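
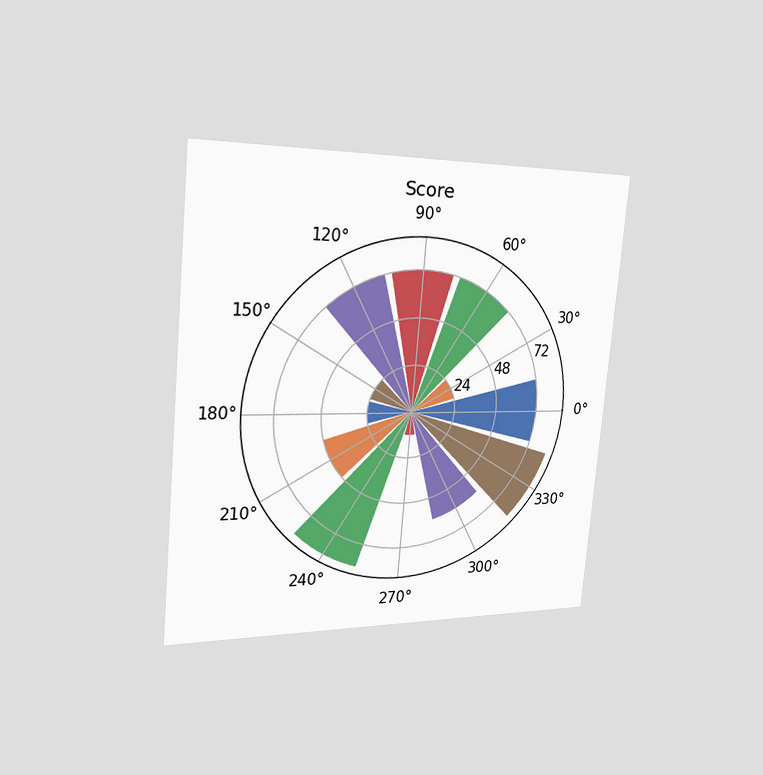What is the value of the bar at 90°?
72

The chart is tilted about 5° clockwise and viewed slightly from the left. The bar at 90° reaches 72 on the radial axis.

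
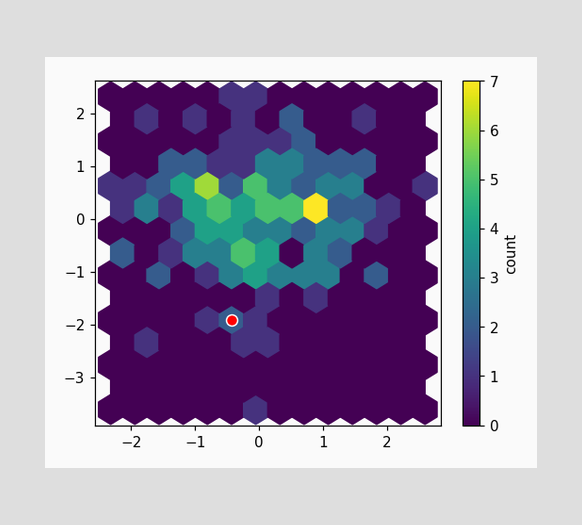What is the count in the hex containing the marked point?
The marked hex reads 2 on the colorbar.

2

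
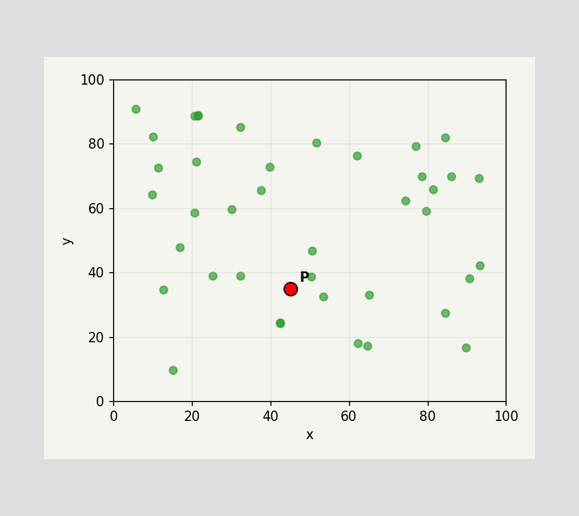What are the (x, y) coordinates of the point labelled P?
Following the gridlines from P to each axis, P sits at (45, 35).

(45, 35)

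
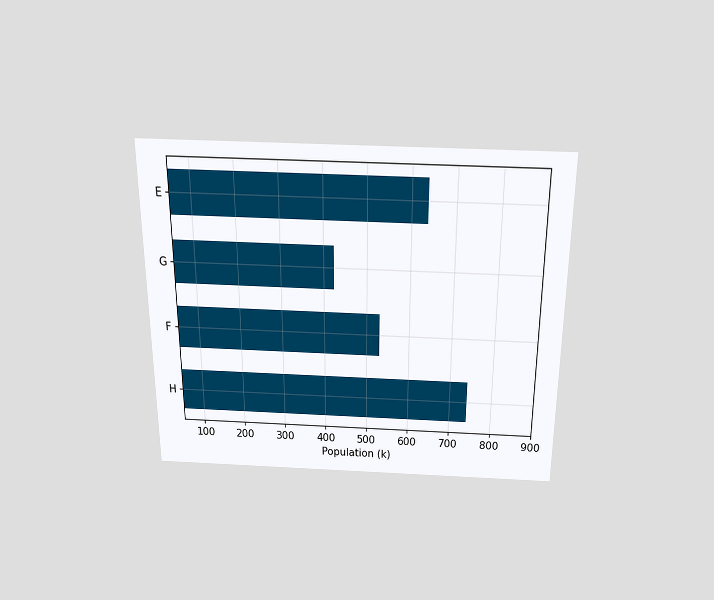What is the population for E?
636k

The chart is viewed slightly from above. Reading along the chart's x-axis, the E bar reaches 636k.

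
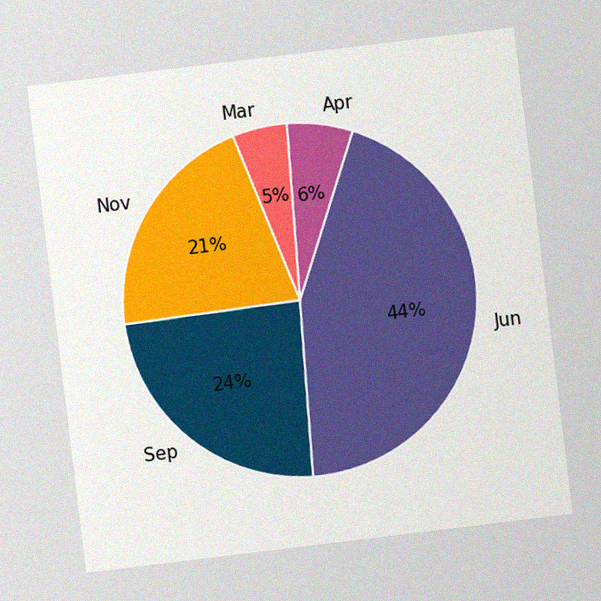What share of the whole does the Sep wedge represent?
The chart is tilted about 7° counter-clockwise, with some photo noise. The Sep slice takes up 24% of the pie.

24%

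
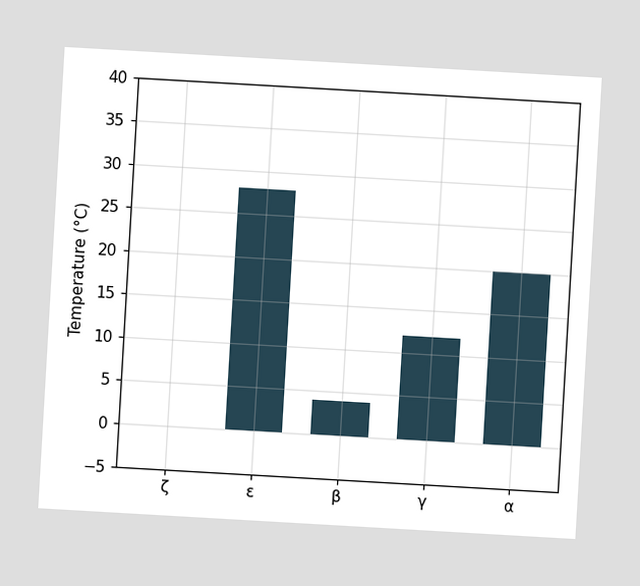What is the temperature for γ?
12°C

The chart is tilted about 3° clockwise. Reading along the chart's y-axis, the γ bar reaches 12°C.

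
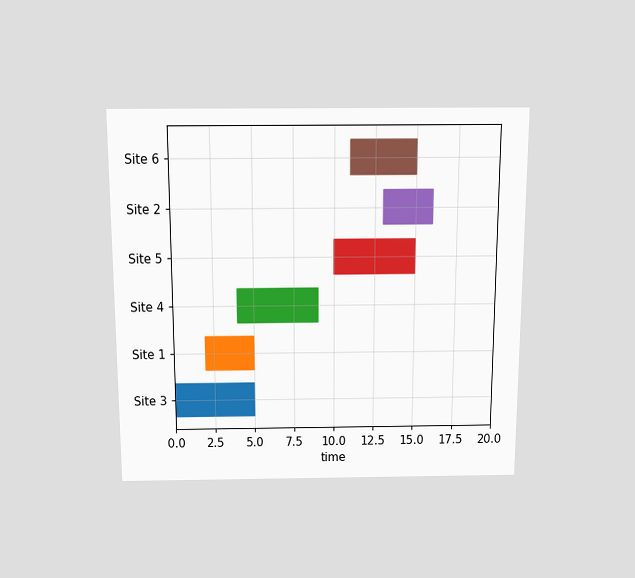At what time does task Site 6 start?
11

The chart is viewed slightly from above. The Site 6 bar begins at t=11.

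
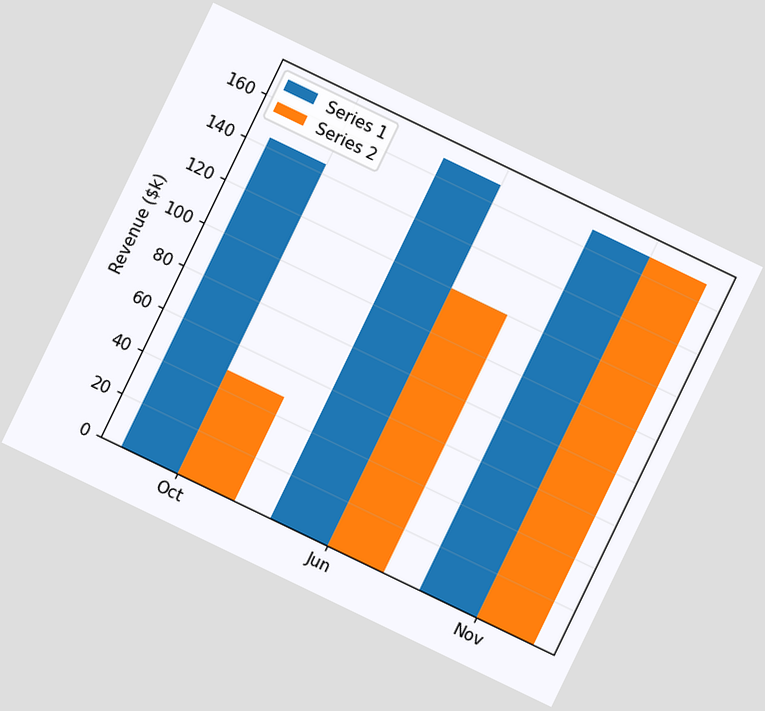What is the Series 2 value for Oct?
$48k

The chart is tilted about 26° clockwise. The Series 2 bar at Oct reaches $48k on the y-axis.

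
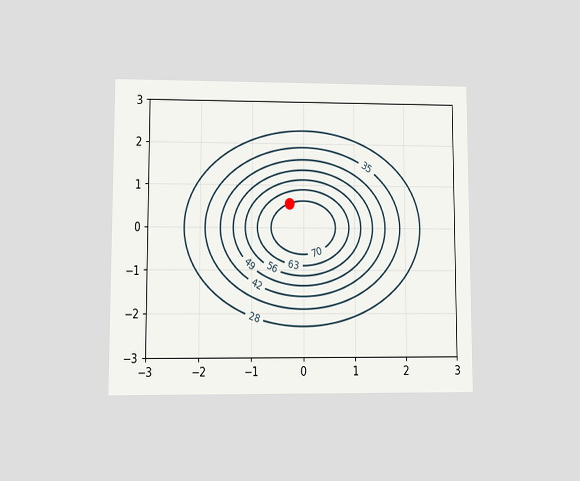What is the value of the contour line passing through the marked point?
The chart is viewed at a slight angle. The marked point sits on the contour labelled 70.

70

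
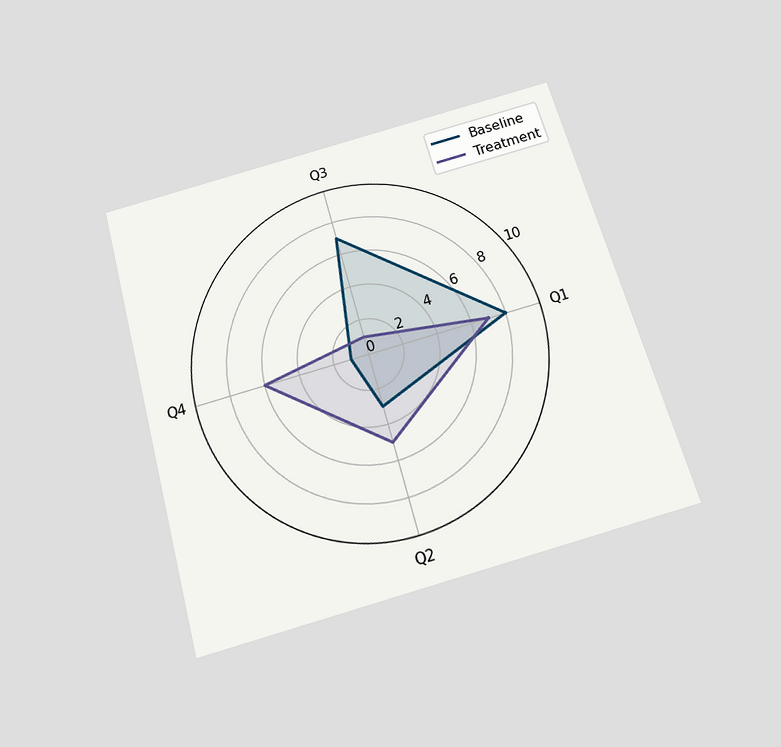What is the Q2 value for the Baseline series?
3

The chart is tilted about 16° counter-clockwise and viewed slightly from below. On the Q2 axis, Baseline reaches 3.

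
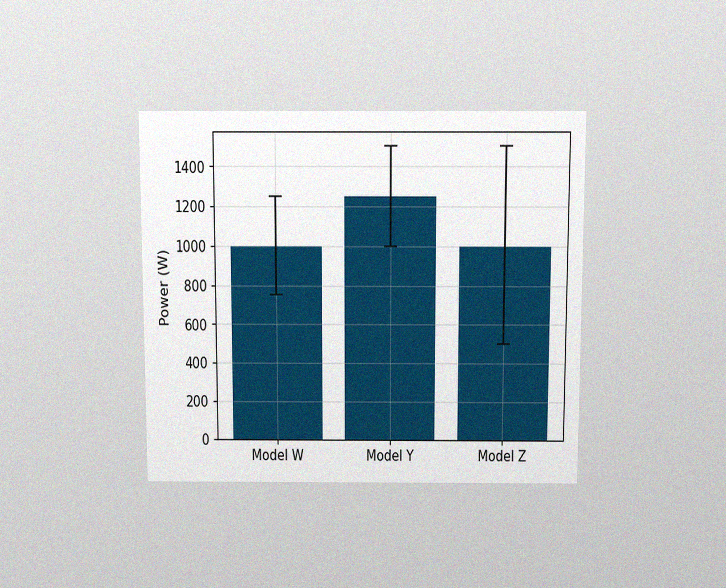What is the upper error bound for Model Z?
1500W

The chart is viewed slightly from above, with some photo noise. The Model Z bar's upper whisker reaches 1500W.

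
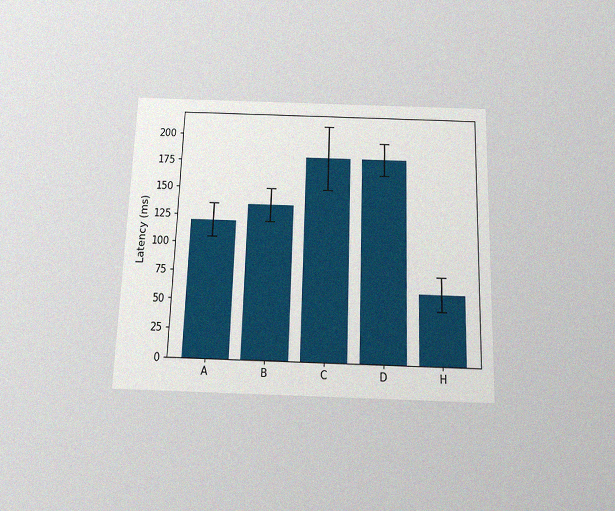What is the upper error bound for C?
The chart is viewed slightly from below, with some photo noise. The C bar's upper whisker reaches 210ms.

210ms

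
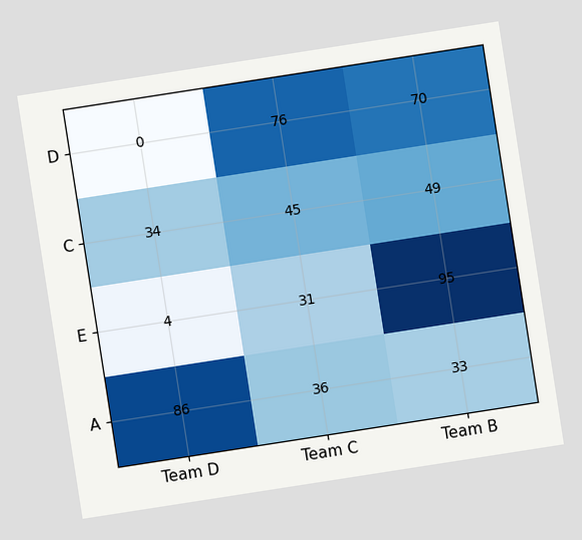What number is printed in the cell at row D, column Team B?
70

The chart is tilted about 9° counter-clockwise. The (D, Team B) cell reads 70.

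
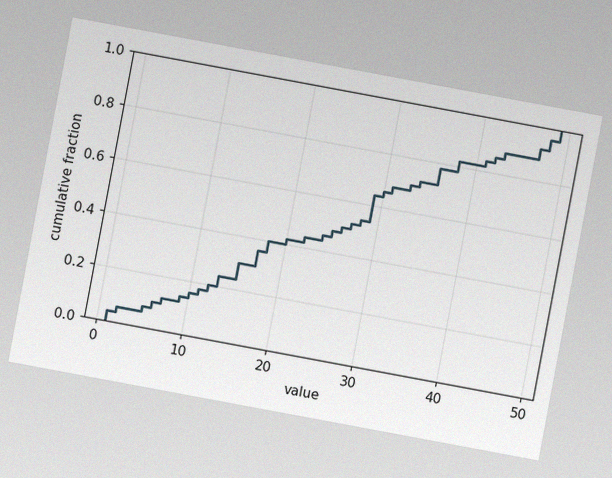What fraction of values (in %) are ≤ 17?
36%

The chart is tilted about 11° clockwise, with some photo noise. At x=17 the ECDF step is at 36%.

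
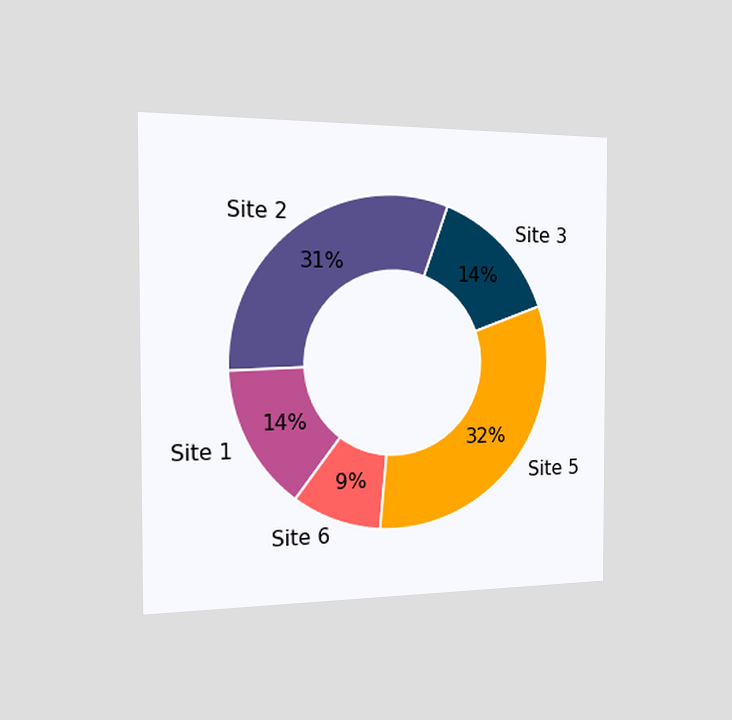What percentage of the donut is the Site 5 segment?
The chart is viewed slightly from the left. The Site 5 segment takes up 32% of the ring.

32%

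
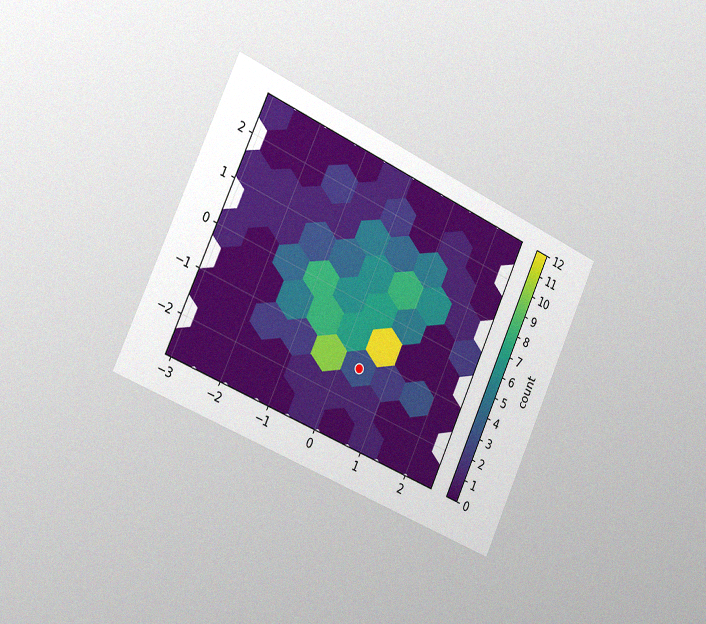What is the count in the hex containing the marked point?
The chart is tilted about 25° clockwise and viewed slightly from the left, with some photo noise. The marked hex reads 3 on the colorbar.

3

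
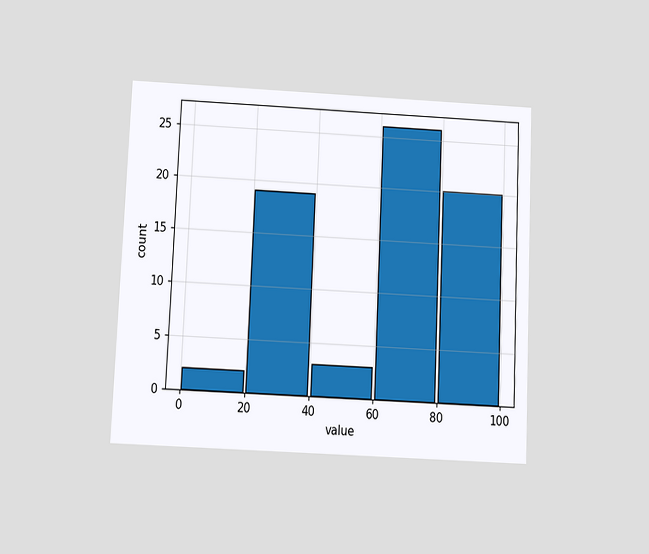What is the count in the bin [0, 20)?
2

The chart is tilted about 3° clockwise and viewed slightly from below. The [0, 20) bin has height 2.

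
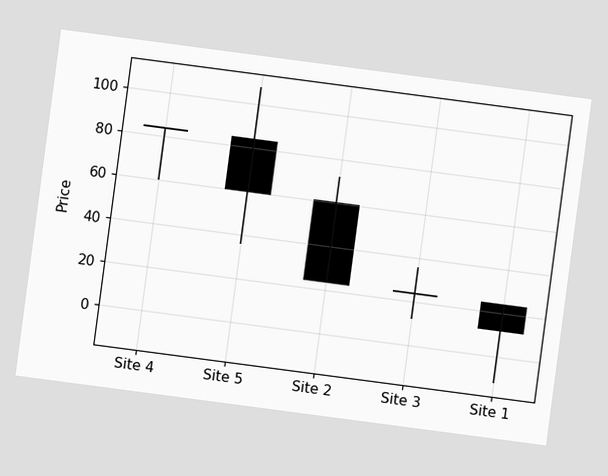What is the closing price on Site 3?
The chart is tilted about 8° clockwise. The Site 3 candle closes at 24.

24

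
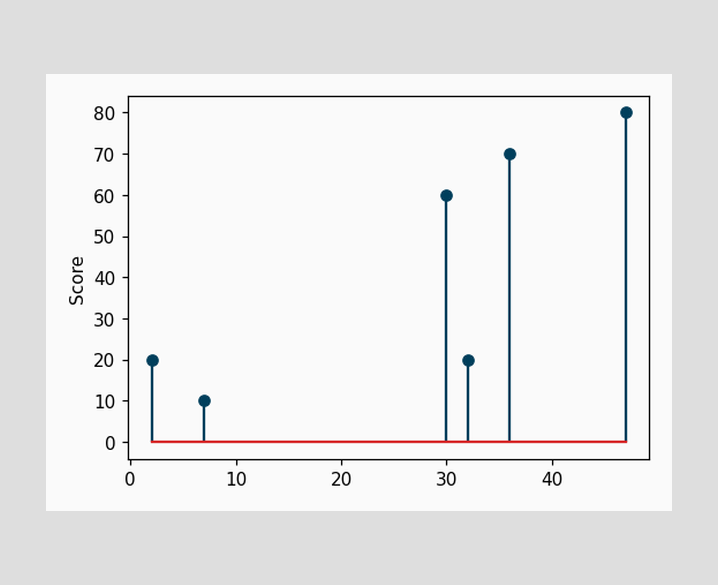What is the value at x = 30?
The stem at x=30 reaches 60.

60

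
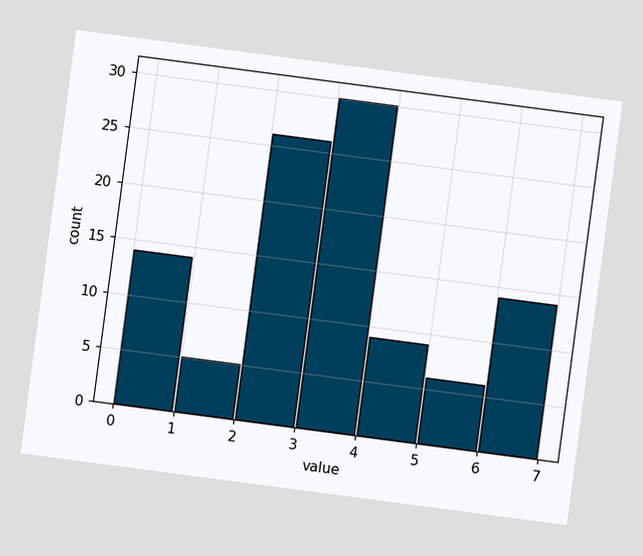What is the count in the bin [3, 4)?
The chart is tilted about 7° clockwise. The [3, 4) bin has height 30.

30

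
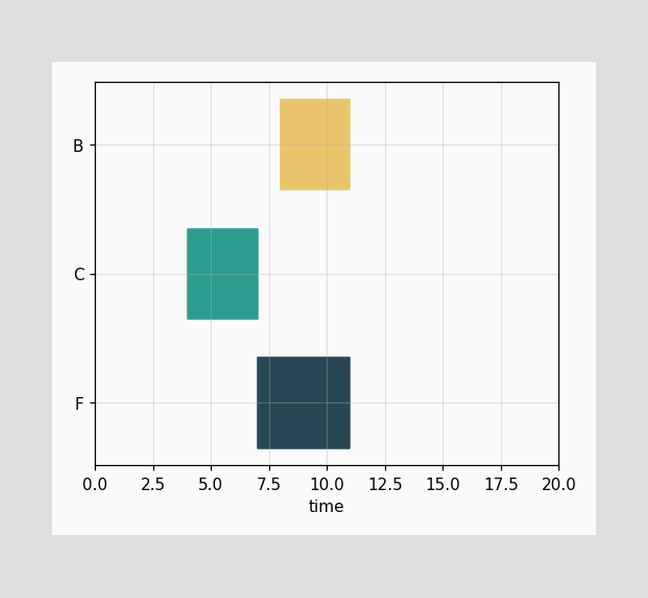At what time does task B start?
The B bar begins at t=8.

8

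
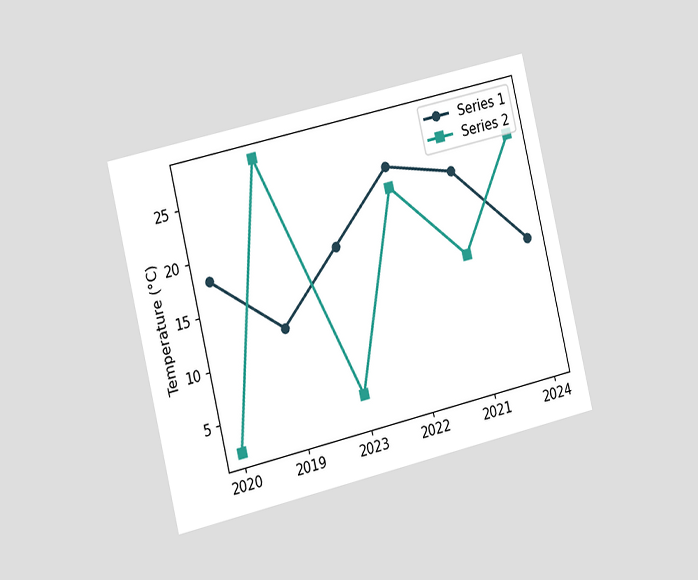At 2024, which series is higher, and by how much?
Series 2, by 10°C

The chart is tilted about 13° counter-clockwise and viewed slightly from the left. At 2024, Series 2 sits above the other line by 10°C.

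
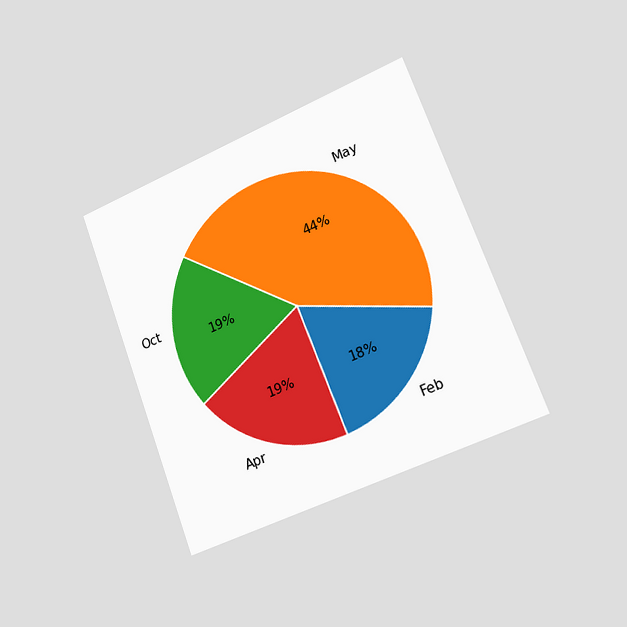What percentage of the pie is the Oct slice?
The chart is tilted about 21° counter-clockwise and viewed slightly from the right. The Oct slice takes up 19% of the pie.

19%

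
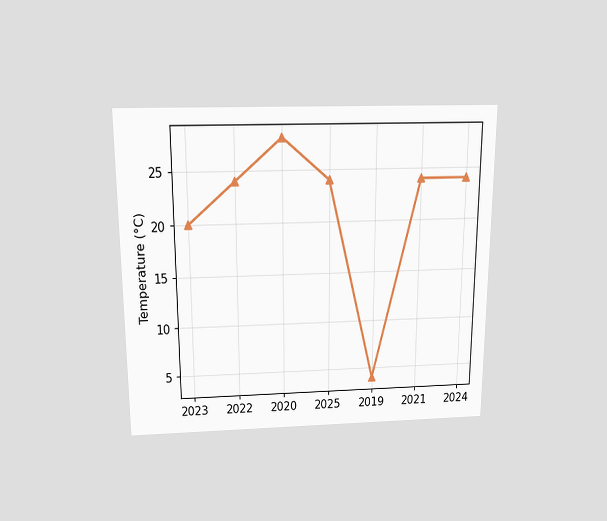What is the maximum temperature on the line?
28°C

The chart is viewed slightly from above. The highest point is at 2020, and reading across to the y-axis gives 28°C.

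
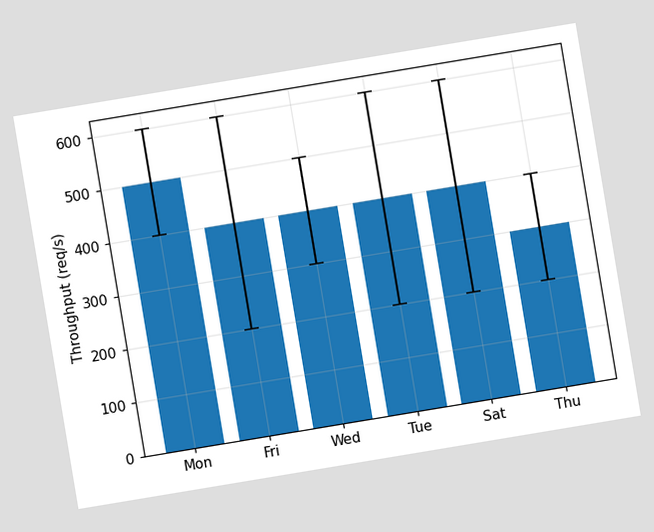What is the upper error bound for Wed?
The chart is tilted about 9° counter-clockwise. The Wed bar's upper whisker reaches 500req/s.

500req/s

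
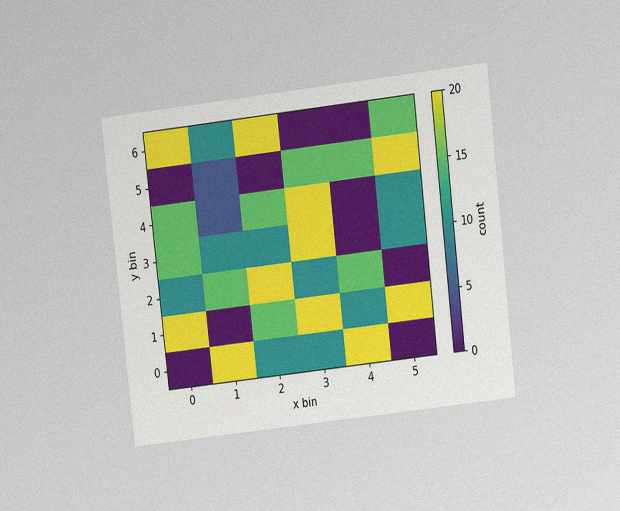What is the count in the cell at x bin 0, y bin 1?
The chart is tilted about 7° counter-clockwise and viewed at a slight angle, with some photo noise. Matching the cell (0, 1) against the colorbar gives 20.

20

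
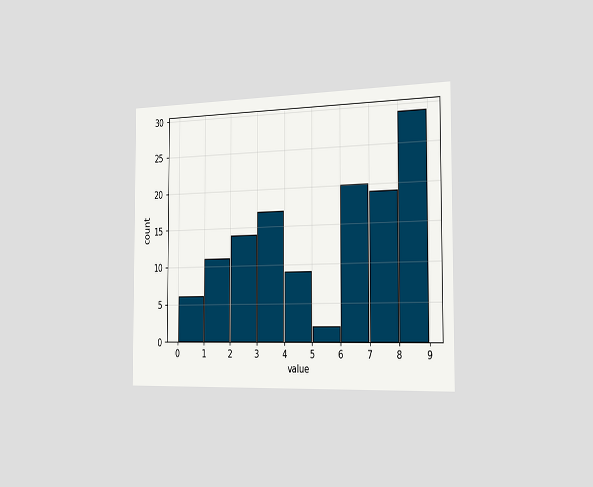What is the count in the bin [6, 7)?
The chart is viewed slightly from the right. The [6, 7) bin has height 20.

20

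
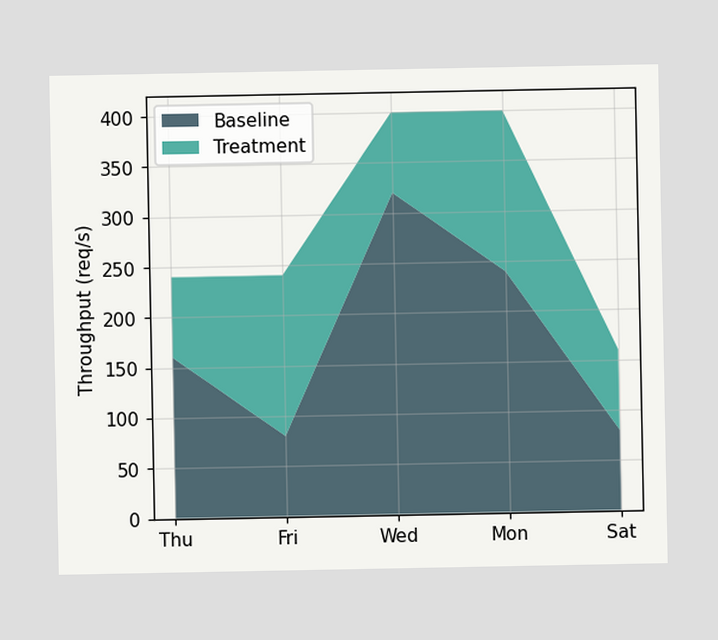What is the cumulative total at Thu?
The stacked total at Thu reaches 240req/s.

240req/s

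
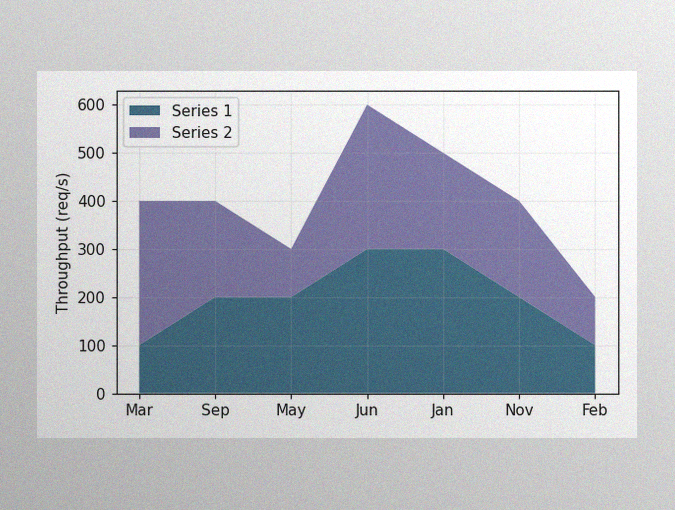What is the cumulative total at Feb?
200req/s

The image has some photo noise and uneven lighting. The stacked total at Feb reaches 200req/s.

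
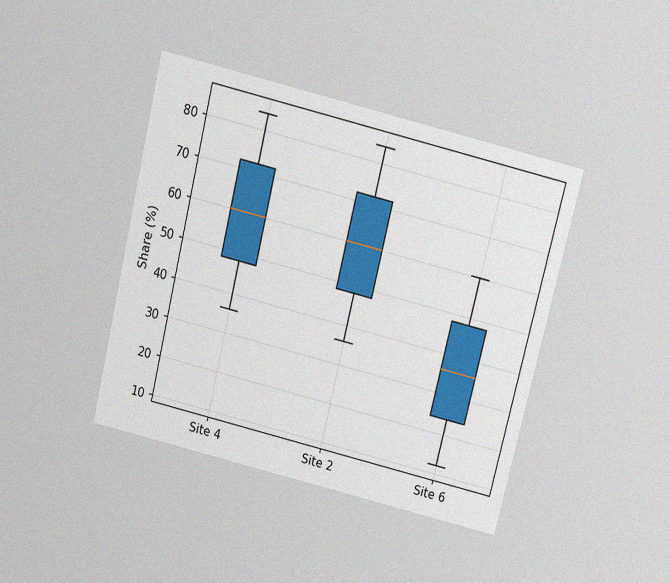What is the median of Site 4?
The chart is tilted about 14° clockwise and viewed slightly from above, with some photo noise. The median line in the Site 4 box sits at 60%.

60%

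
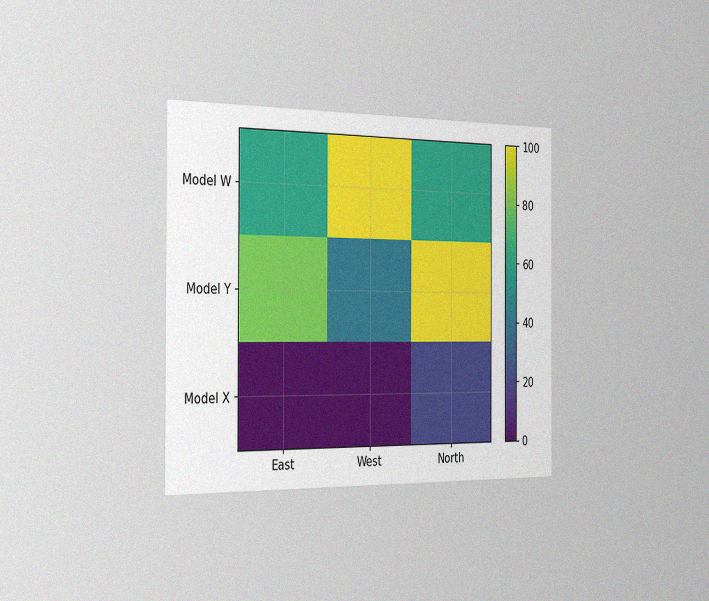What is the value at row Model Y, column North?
The chart is viewed slightly from the left, with some photo noise. Matching cell (Model Y, North) against the colorbar gives 100.

100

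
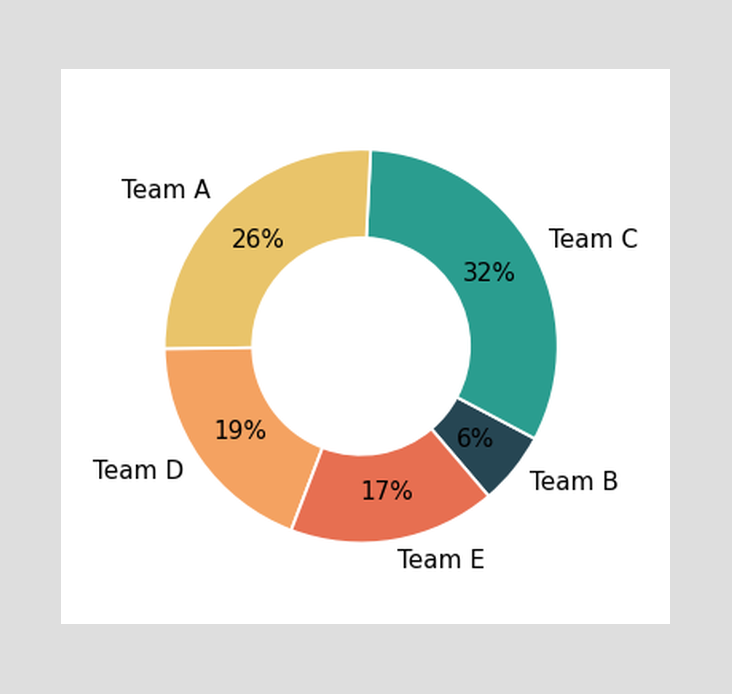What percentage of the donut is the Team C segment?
The Team C segment takes up 32% of the ring.

32%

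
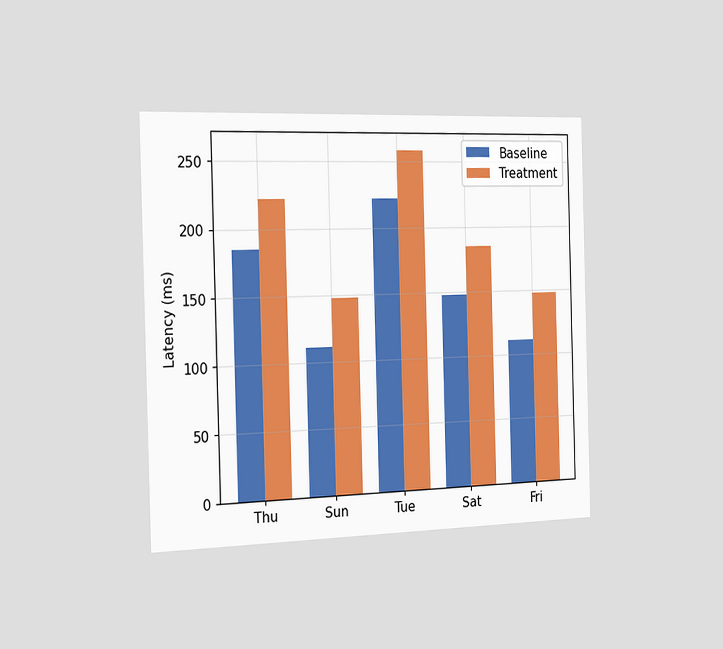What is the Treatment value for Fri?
The chart is viewed slightly from the left. The Treatment bar at Fri reaches 148ms on the y-axis.

148ms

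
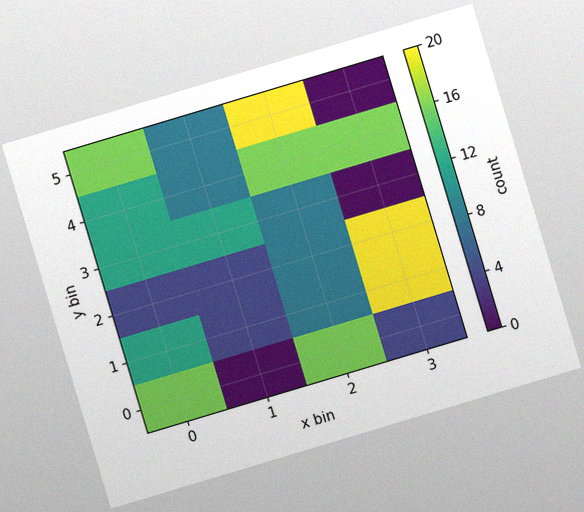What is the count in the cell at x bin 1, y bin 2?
The chart is tilted about 17° counter-clockwise, with some photo noise. Matching the cell (1, 2) against the colorbar gives 4.

4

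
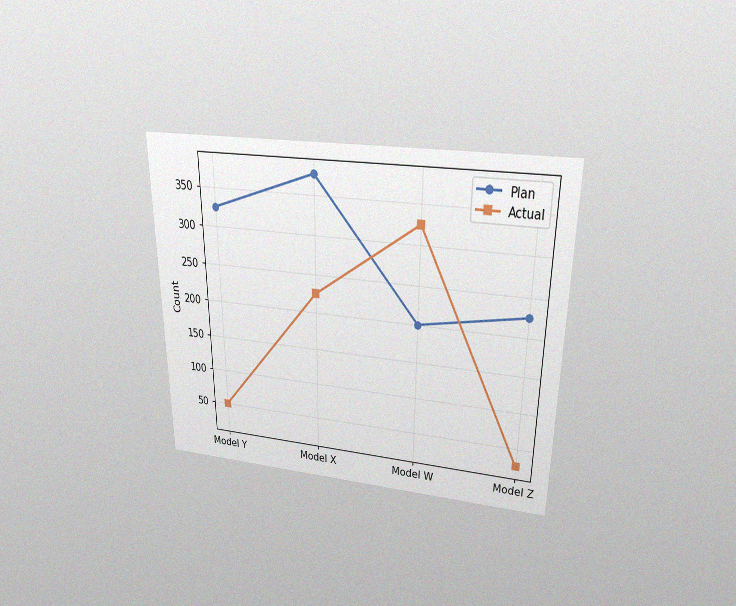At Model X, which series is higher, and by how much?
Plan, by 150

The chart is viewed slightly from above, with some photo noise. At Model X, Plan sits above the other line by 150.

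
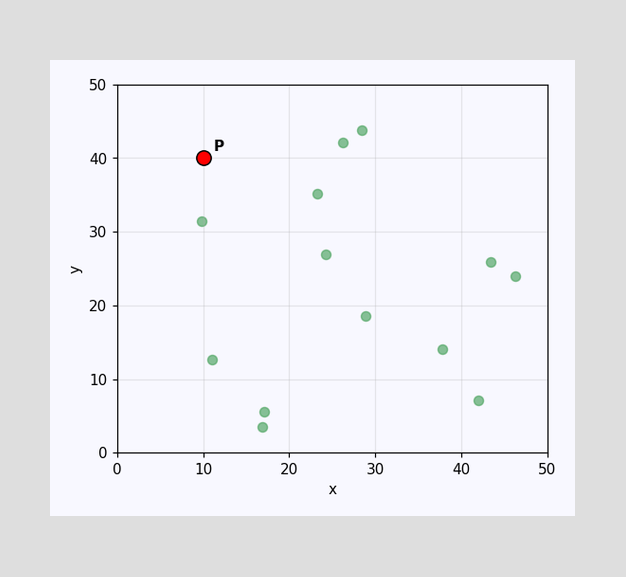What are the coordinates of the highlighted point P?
Following the gridlines from P to each axis, P sits at (10, 40).

(10, 40)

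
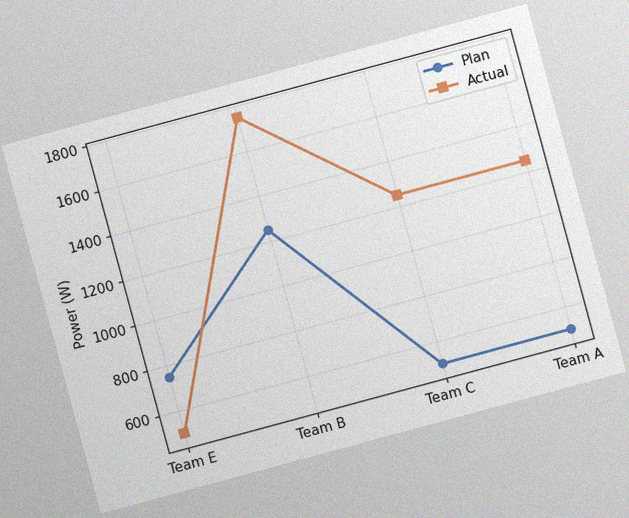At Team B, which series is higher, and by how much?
Actual, by 500W

The chart is tilted about 15° counter-clockwise, with some photo noise. At Team B, Actual sits above the other line by 500W.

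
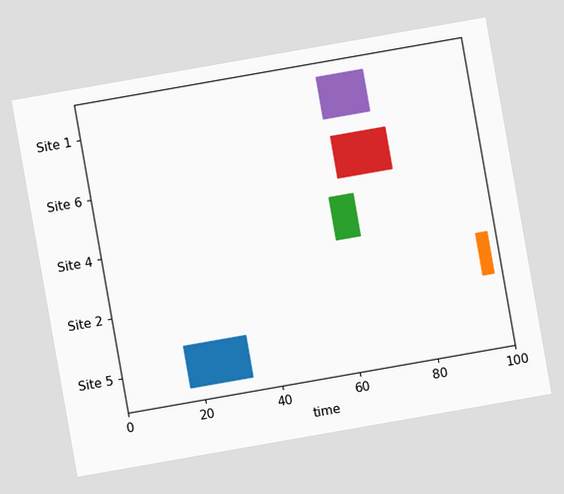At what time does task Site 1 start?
62

The chart is tilted about 10° counter-clockwise. The Site 1 bar begins at t=62.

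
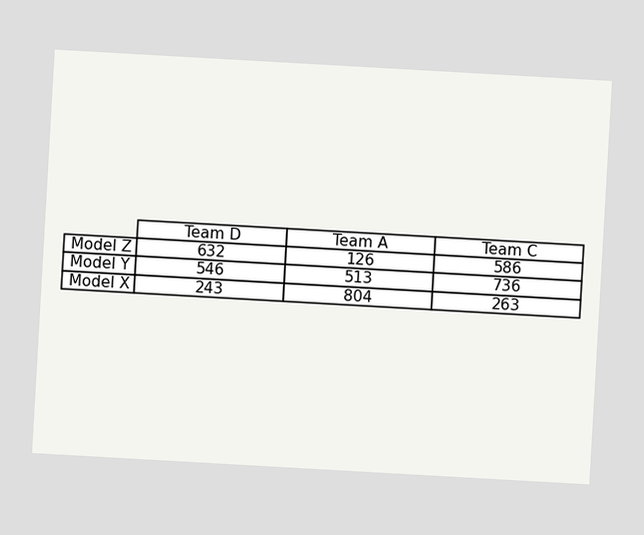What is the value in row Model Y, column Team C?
The chart is tilted about 3° clockwise. The (Model Y, Team C) cell reads 736.

736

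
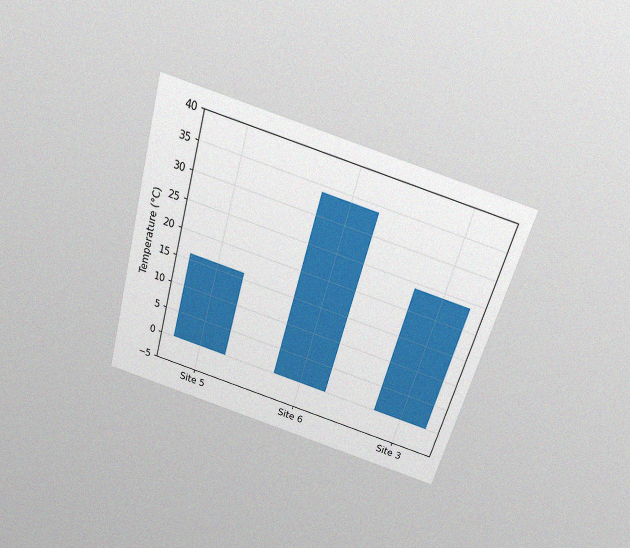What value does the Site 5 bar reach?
16°C

The chart is tilted about 16° clockwise and viewed slightly from above, with some photo noise. Reading along the chart's y-axis, the Site 5 bar reaches 16°C.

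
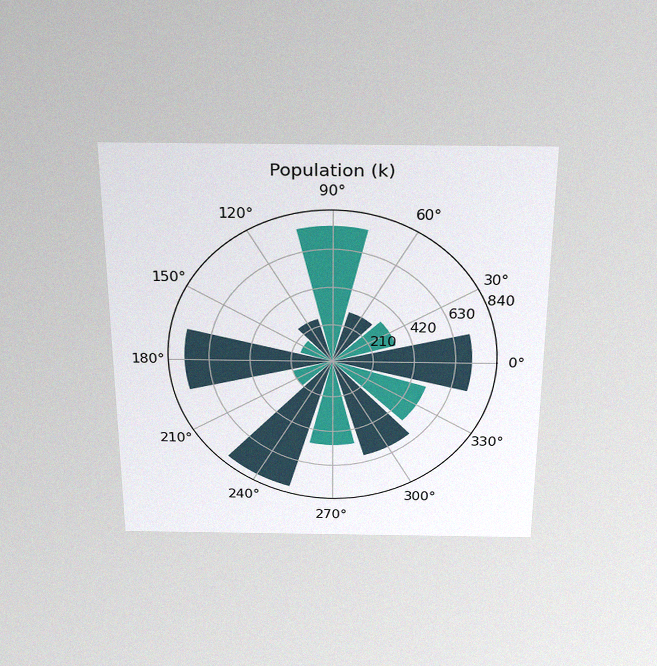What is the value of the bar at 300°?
588k

The chart is viewed slightly from above, with some photo noise. The bar at 300° reaches 588k on the radial axis.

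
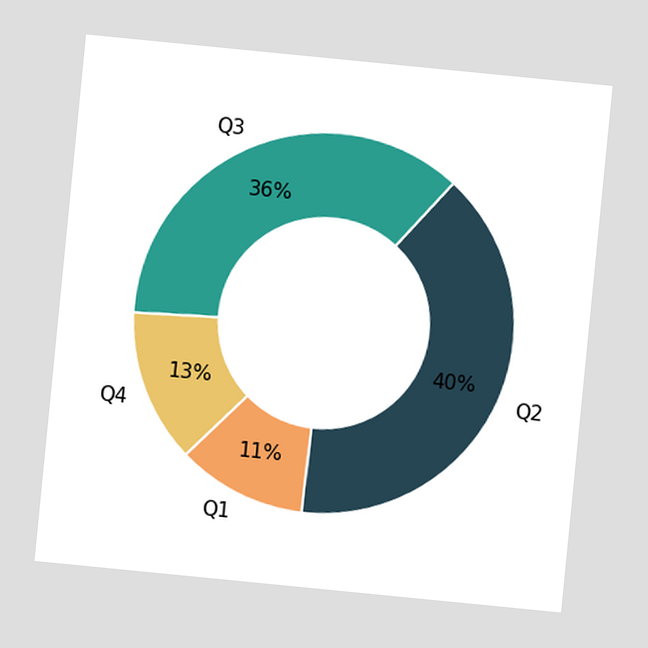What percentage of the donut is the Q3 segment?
36%

The chart is tilted about 6° clockwise. The Q3 segment takes up 36% of the ring.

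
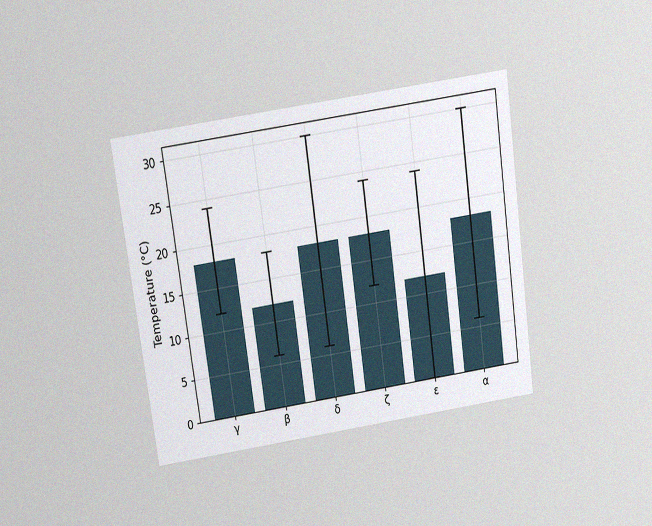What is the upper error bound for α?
The chart is tilted about 8° counter-clockwise and viewed slightly from above, with some photo noise. The α bar's upper whisker reaches 30°C.

30°C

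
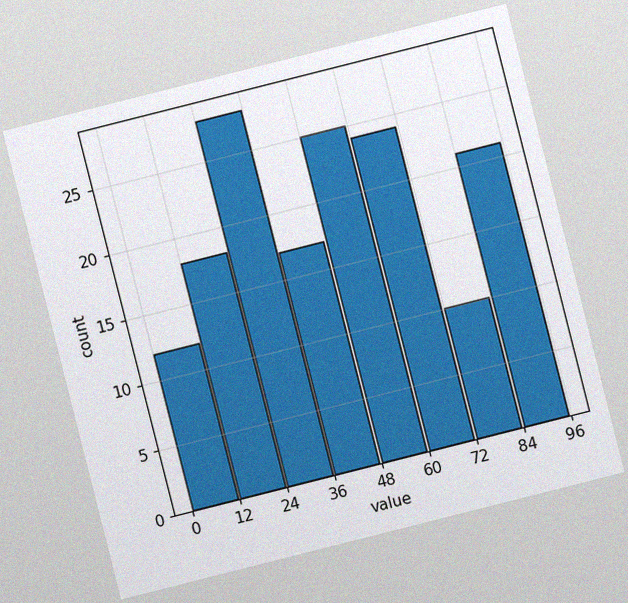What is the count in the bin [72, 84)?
10

The chart is tilted about 14° counter-clockwise, with some photo noise. The [72, 84) bin has height 10.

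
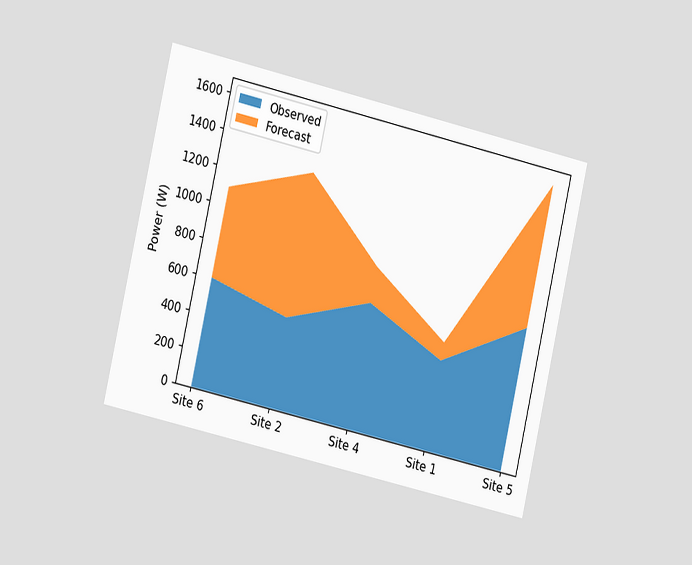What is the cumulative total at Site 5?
1600W

The chart is tilted about 13° clockwise and viewed slightly from the left. The stacked total at Site 5 reaches 1600W.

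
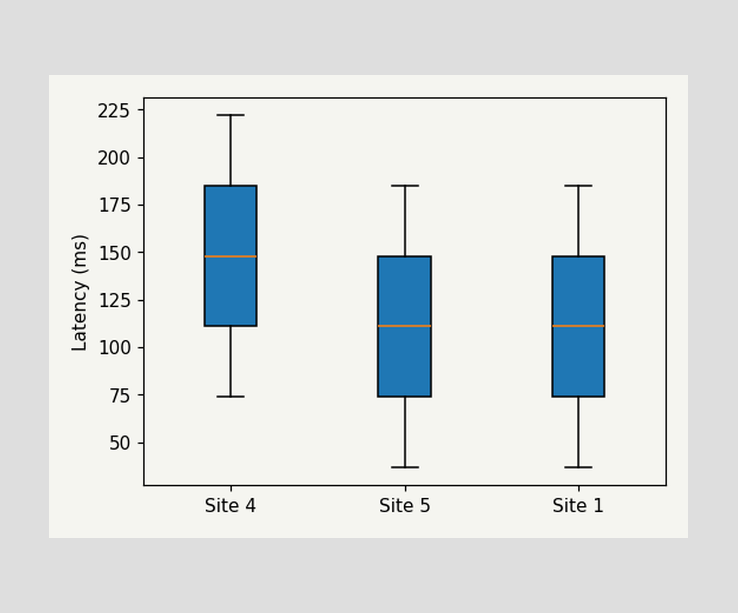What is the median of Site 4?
The median line in the Site 4 box sits at 148ms.

148ms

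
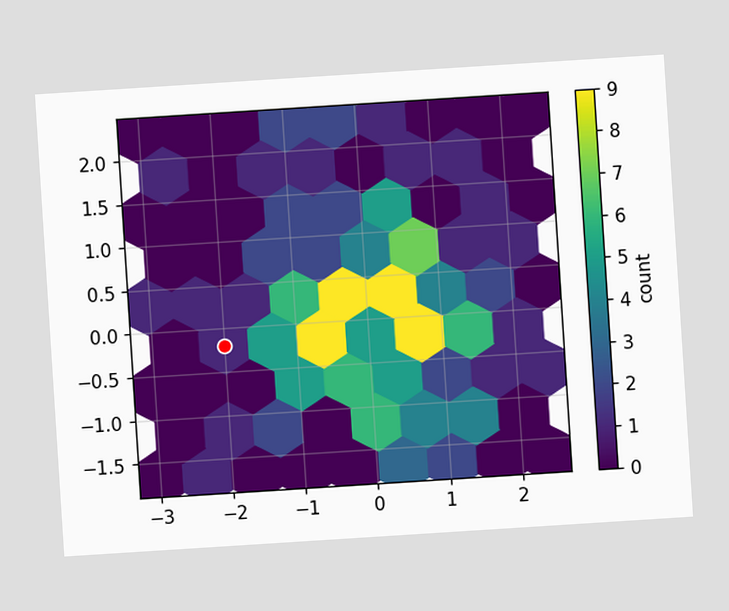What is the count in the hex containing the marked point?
The chart is tilted about 4° counter-clockwise. The marked hex reads 1 on the colorbar.

1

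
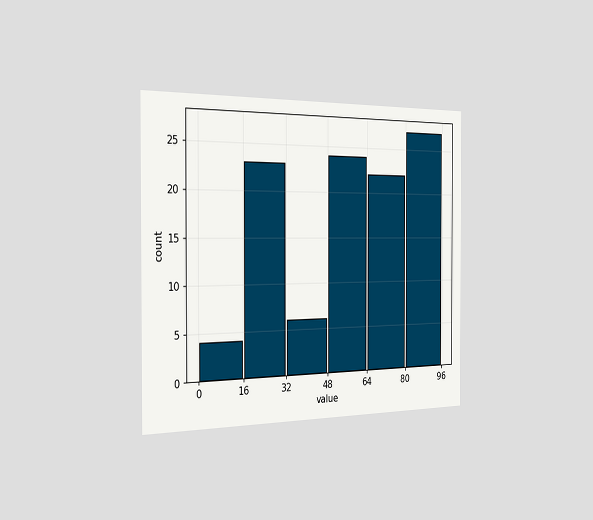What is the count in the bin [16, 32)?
The chart is viewed slightly from the left. The [16, 32) bin has height 23.

23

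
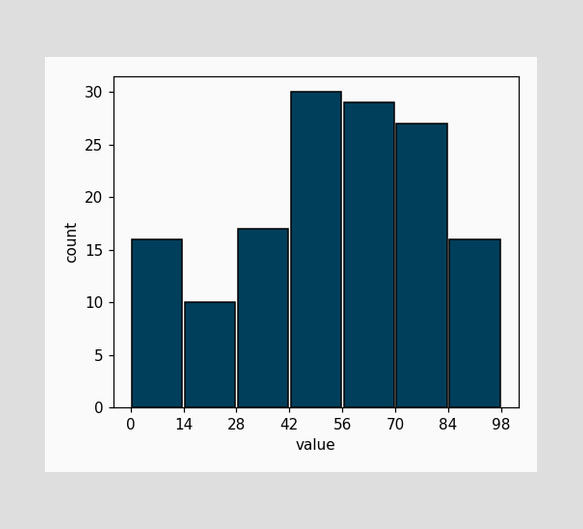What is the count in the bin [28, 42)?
17

The [28, 42) bin has height 17.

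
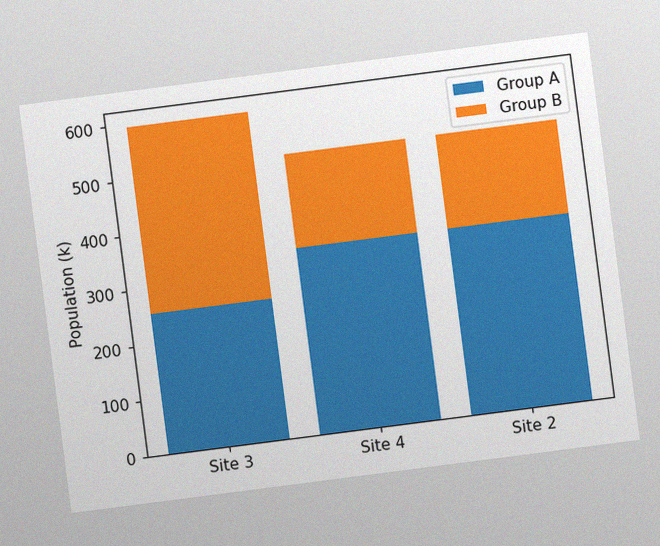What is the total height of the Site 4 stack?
The chart is tilted about 7° counter-clockwise, with some photo noise. The Site 4 stack's top reaches 510k on the y-axis.

510k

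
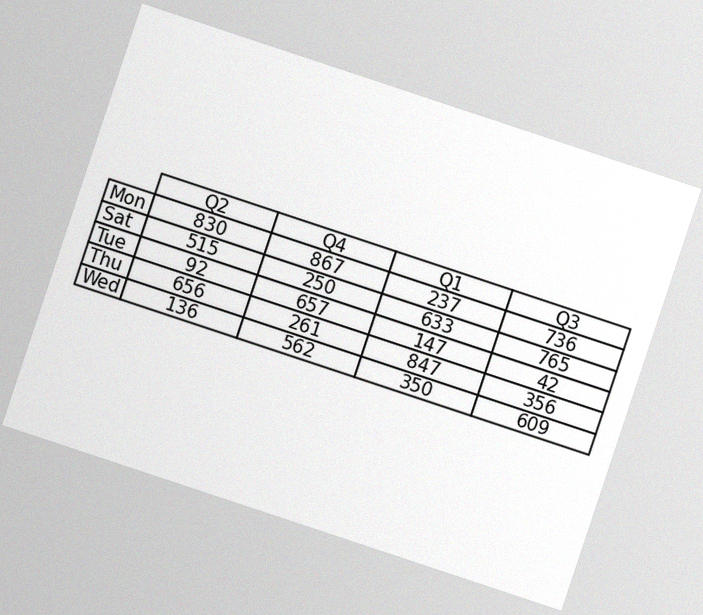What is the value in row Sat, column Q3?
The chart is tilted about 18° clockwise, with some photo noise. The (Sat, Q3) cell reads 765.

765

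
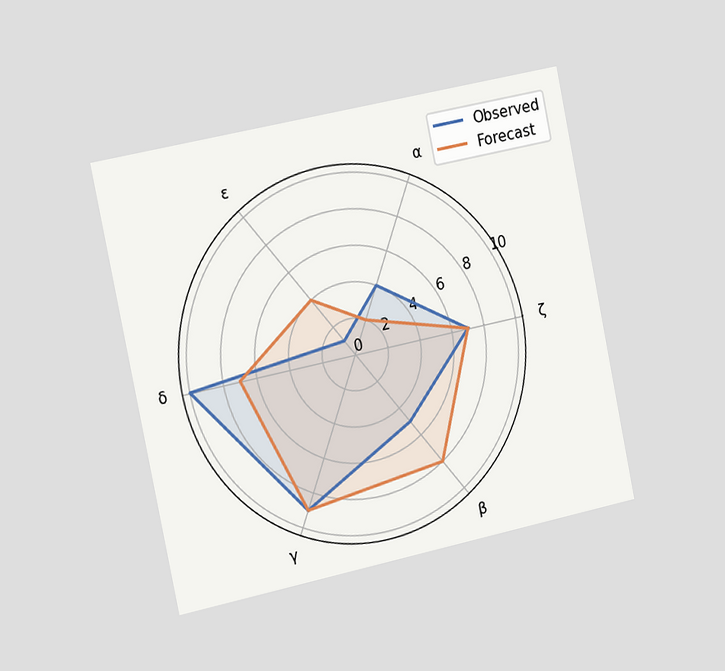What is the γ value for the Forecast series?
The chart is tilted about 12° counter-clockwise and viewed slightly from the left. On the γ axis, Forecast reaches 9.

9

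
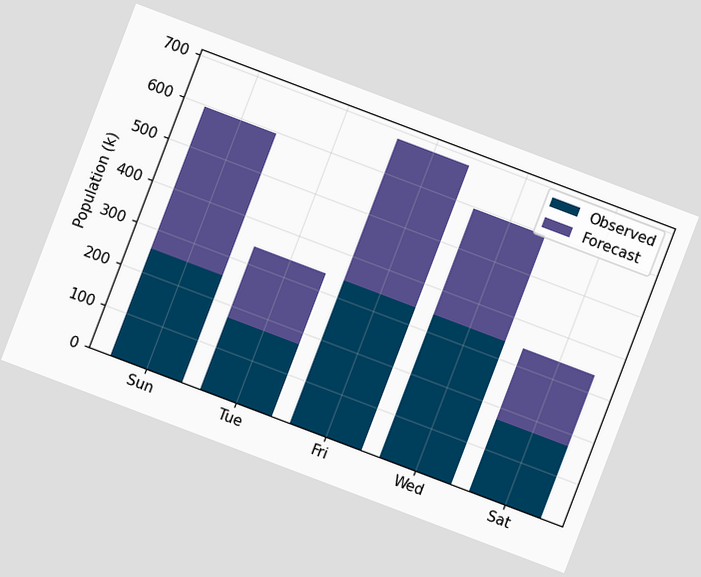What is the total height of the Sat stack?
The chart is tilted about 21° clockwise. The Sat stack's top reaches 340k on the y-axis.

340k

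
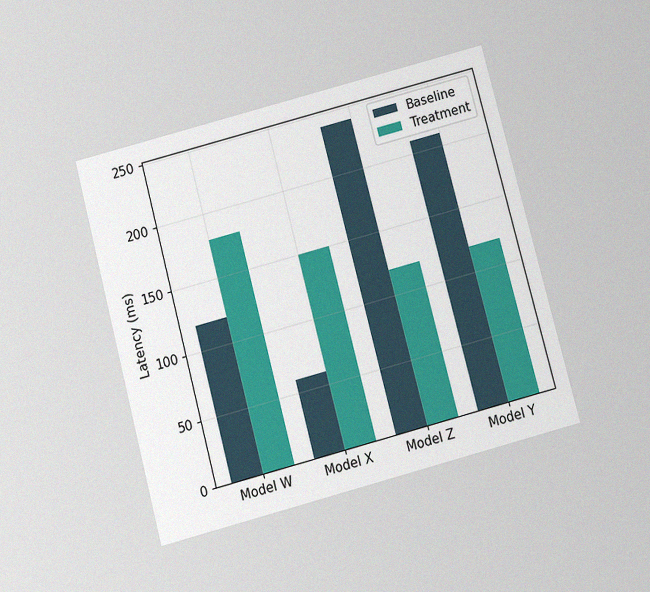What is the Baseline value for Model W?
The chart is tilted about 15° counter-clockwise and viewed slightly from below, with some photo noise. The Baseline bar at Model W reaches 120ms on the y-axis.

120ms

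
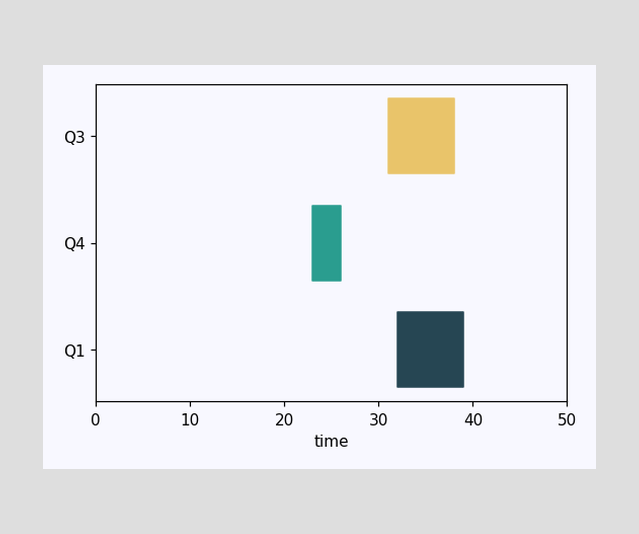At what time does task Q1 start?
The Q1 bar begins at t=32.

32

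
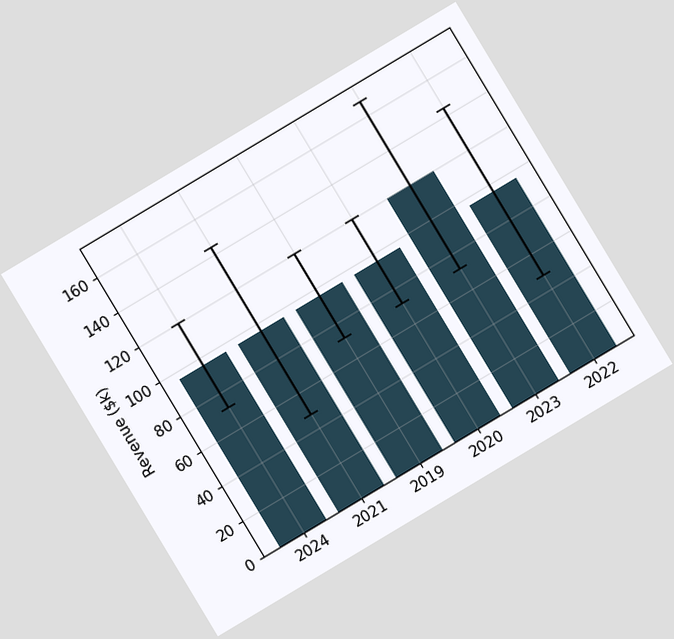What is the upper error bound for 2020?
The chart is tilted about 31° counter-clockwise. The 2020 bar's upper whisker reaches $120k.

$120k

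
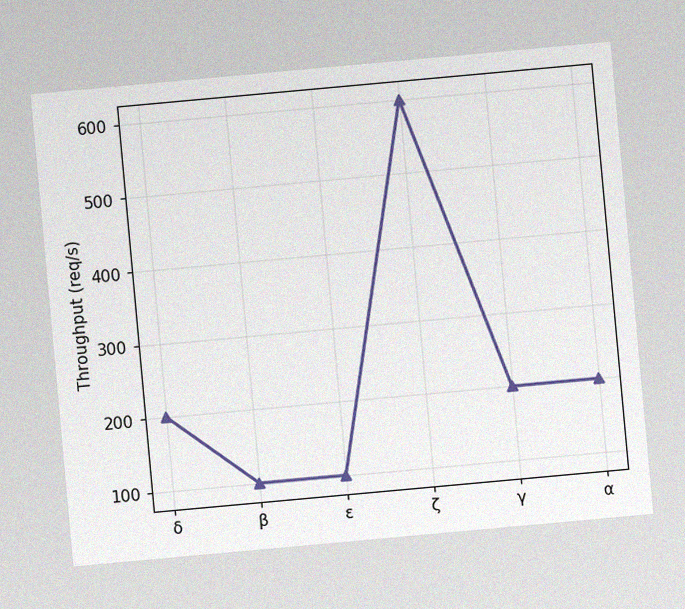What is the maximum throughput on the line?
600req/s

The chart is tilted about 5° counter-clockwise, with some photo noise. The highest point is at ζ, and reading across to the y-axis gives 600req/s.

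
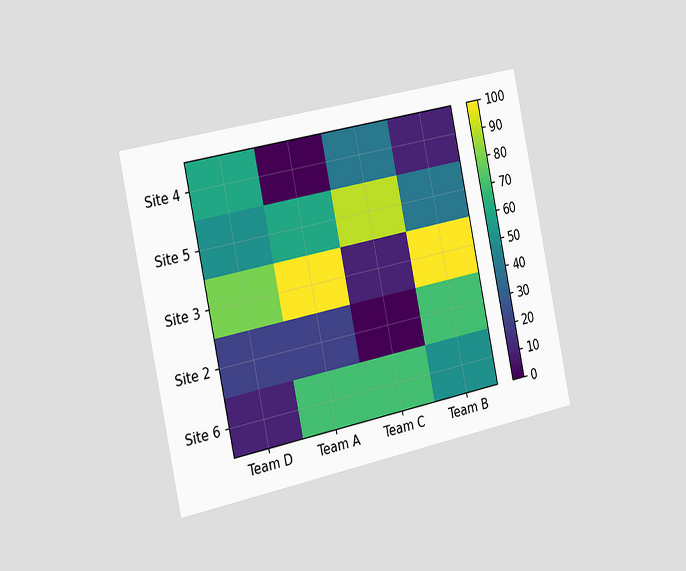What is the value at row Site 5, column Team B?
40

The chart is tilted about 12° counter-clockwise and viewed slightly from the left. Matching cell (Site 5, Team B) against the colorbar gives 40.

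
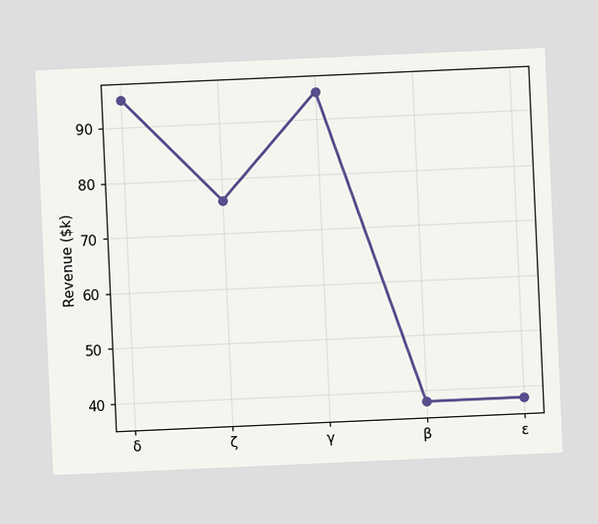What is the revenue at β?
$38k

The chart is tilted about 3° counter-clockwise. At β, the line is at $38k.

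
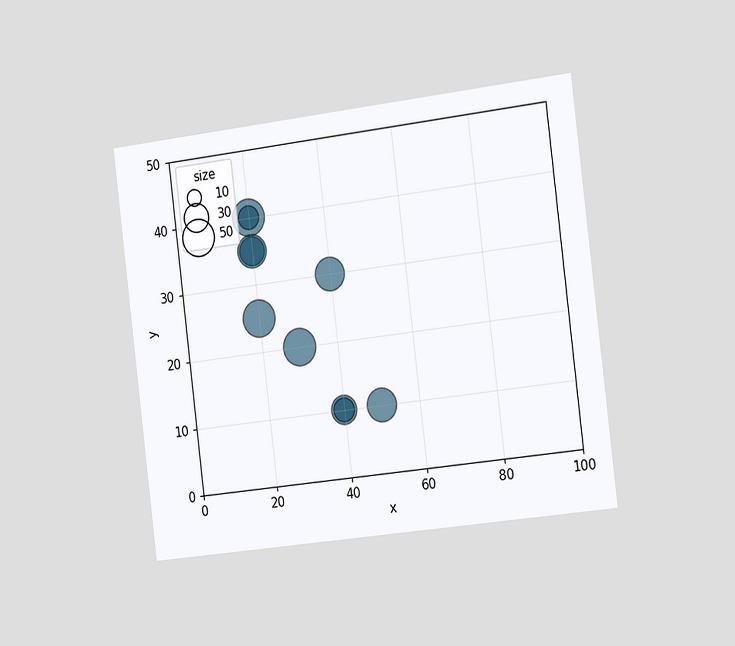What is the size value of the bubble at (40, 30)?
40

The chart is tilted about 7° counter-clockwise and viewed slightly from the right. Matching the bubble at (40, 30) against the size legend gives 40.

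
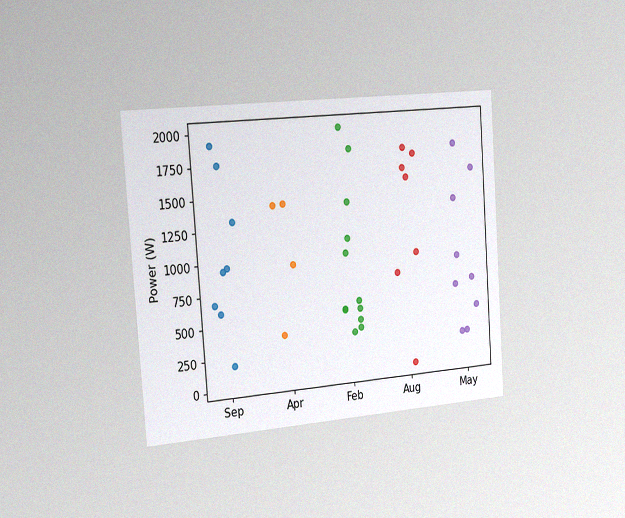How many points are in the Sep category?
The chart is tilted about 4° counter-clockwise and viewed slightly from the left, with some photo noise. Counting the markers in the Sep column gives 8.

8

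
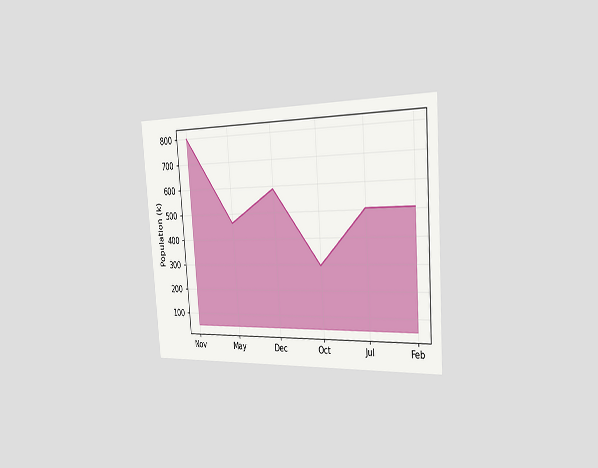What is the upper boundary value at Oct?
The chart is tilted about 4° counter-clockwise and viewed slightly from the right. At Oct the upper boundary is at 294k.

294k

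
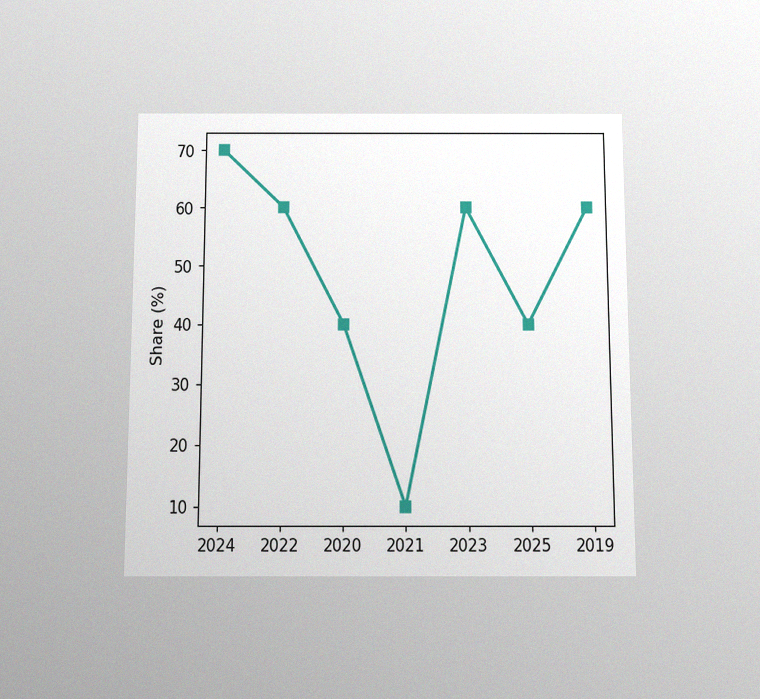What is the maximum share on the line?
70%

The chart is viewed slightly from below, with some photo noise. The highest point is at 2024, and reading across to the y-axis gives 70%.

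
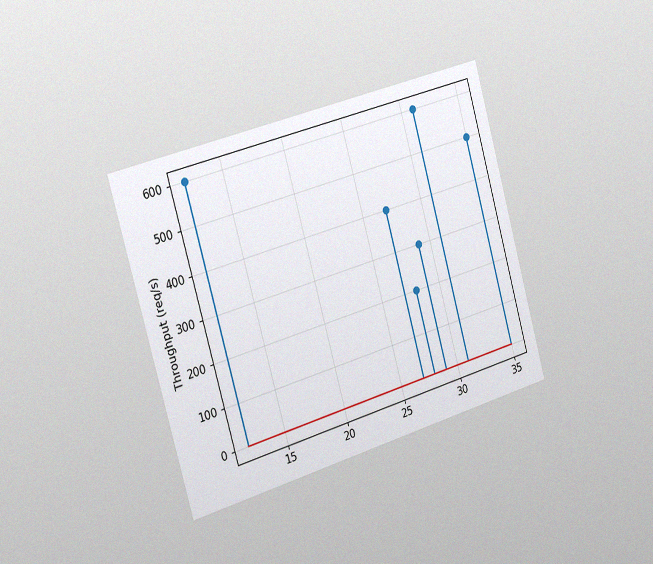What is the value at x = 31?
600req/s

The chart is tilted about 16° counter-clockwise and viewed slightly from the left, with some photo noise. The stem at x=31 reaches 600req/s.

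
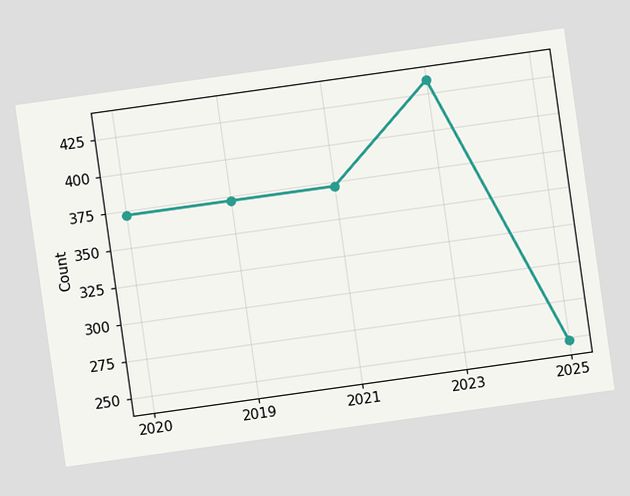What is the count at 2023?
The chart is tilted about 8° counter-clockwise. At 2023, the line is at 434.

434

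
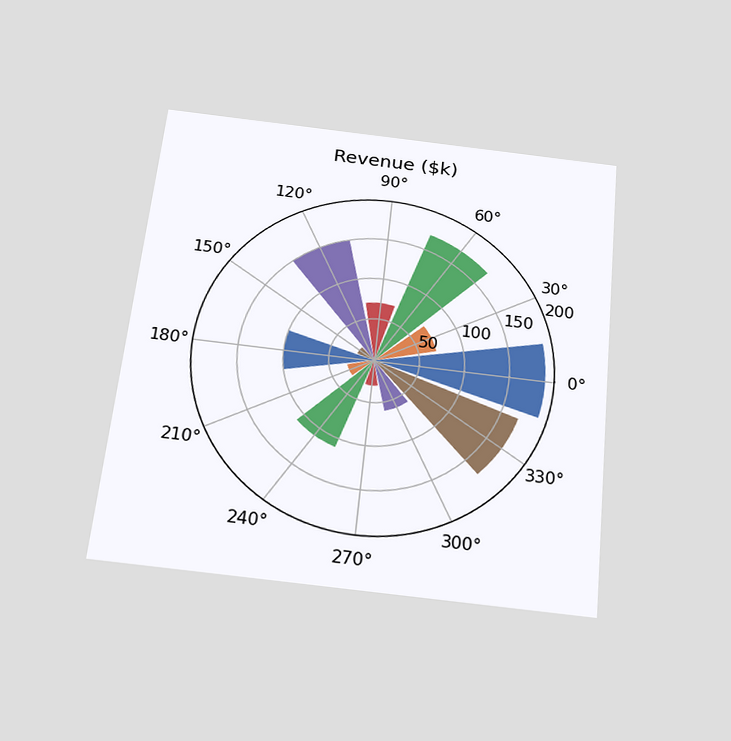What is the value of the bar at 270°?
The chart is tilted about 6° clockwise and viewed slightly from below. The bar at 270° reaches $30k on the radial axis.

$30k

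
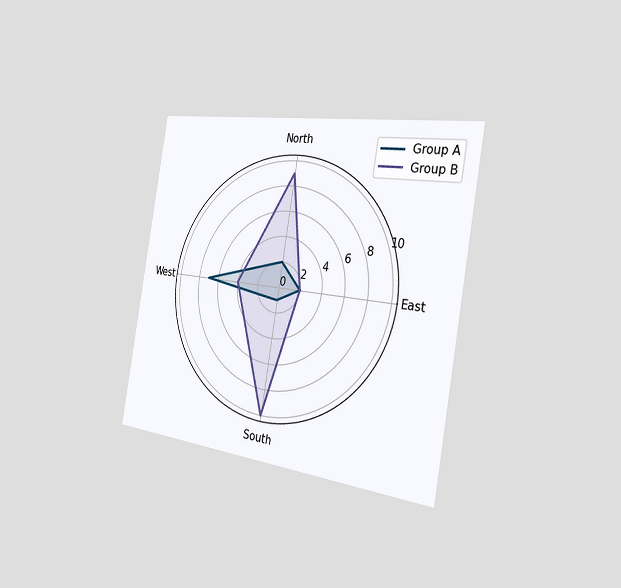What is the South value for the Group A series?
1

The chart is tilted about 10° clockwise and viewed slightly from the right. On the South axis, Group A reaches 1.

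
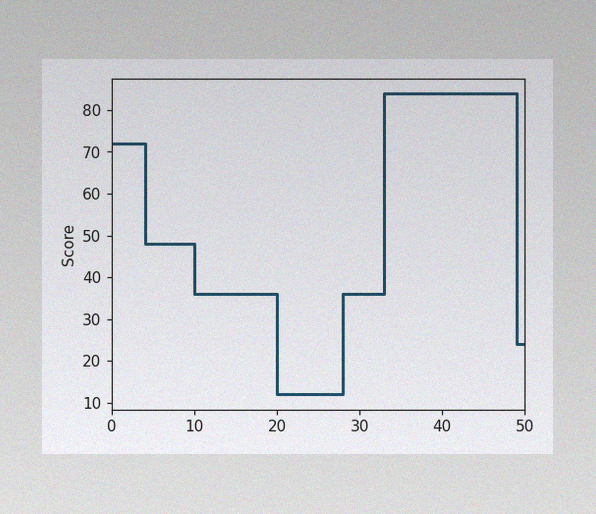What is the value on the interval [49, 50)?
24

The image has some photo noise and uneven lighting. On [49, 50) the step sits at 24.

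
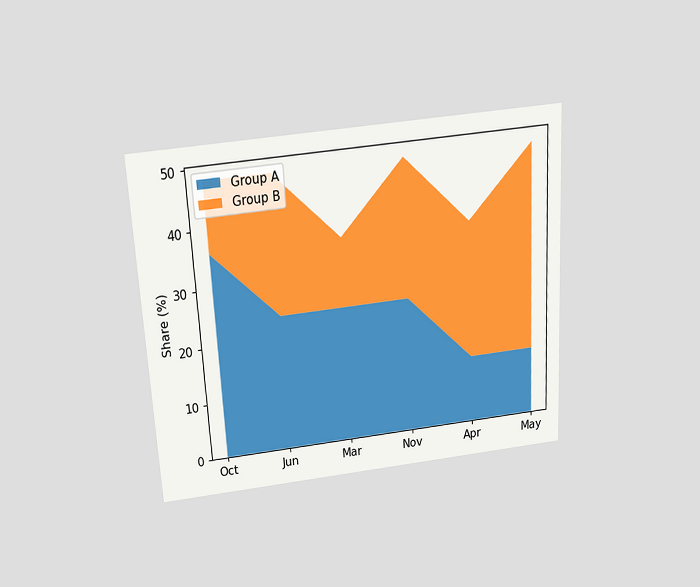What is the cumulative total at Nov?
The chart is tilted about 3° counter-clockwise and viewed slightly from above. The stacked total at Nov reaches 48%.

48%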